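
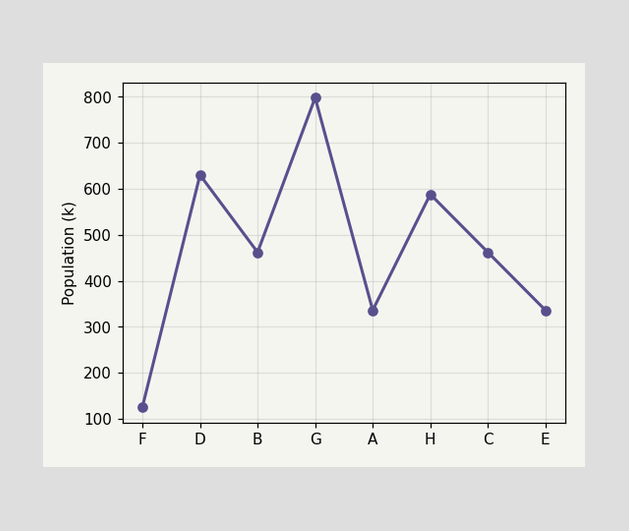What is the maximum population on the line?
The highest point is at G, and reading across to the y-axis gives 798k.

798k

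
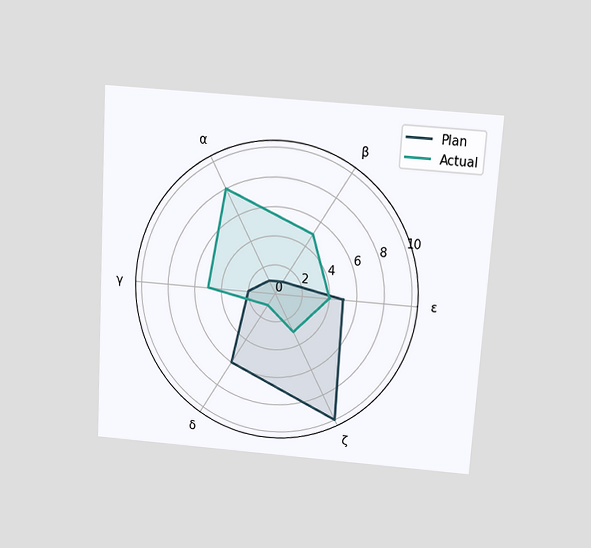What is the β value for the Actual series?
The chart is tilted about 4° clockwise and viewed slightly from above. On the β axis, Actual reaches 5.

5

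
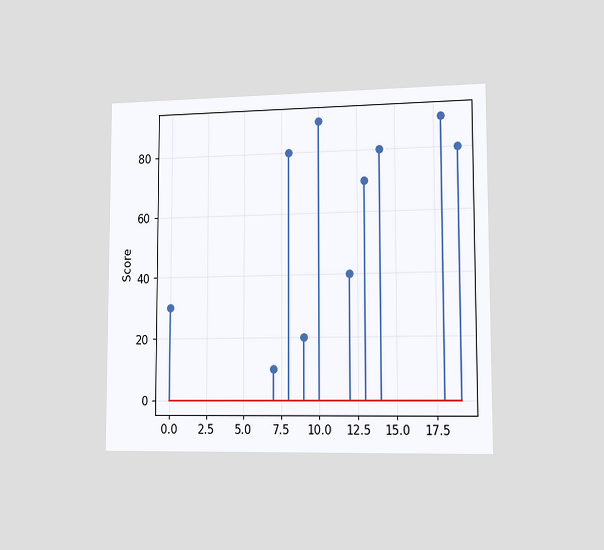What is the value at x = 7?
The chart is viewed slightly from the right. The stem at x=7 reaches 10.

10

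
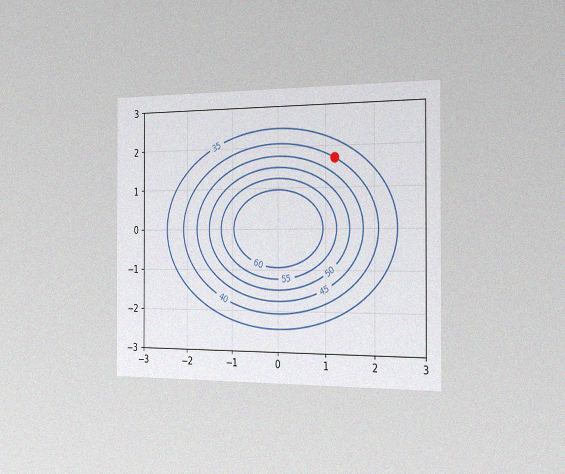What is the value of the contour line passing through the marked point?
40

The chart is viewed slightly from the right, with some photo noise. The marked point sits on the contour labelled 40.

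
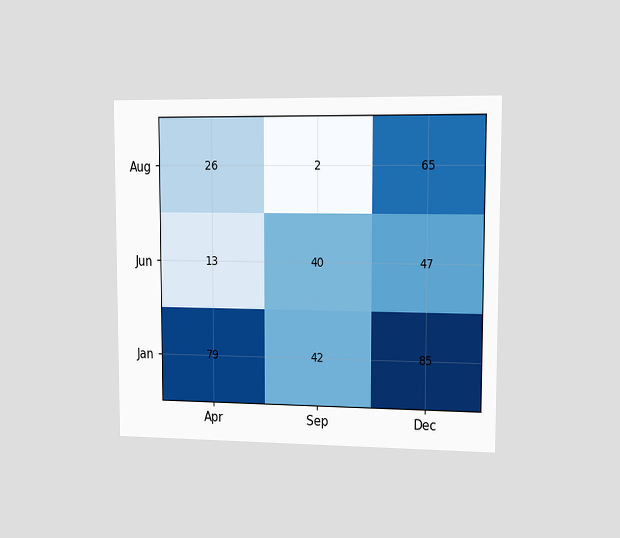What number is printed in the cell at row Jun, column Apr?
13

The chart is viewed slightly from the right. The (Jun, Apr) cell reads 13.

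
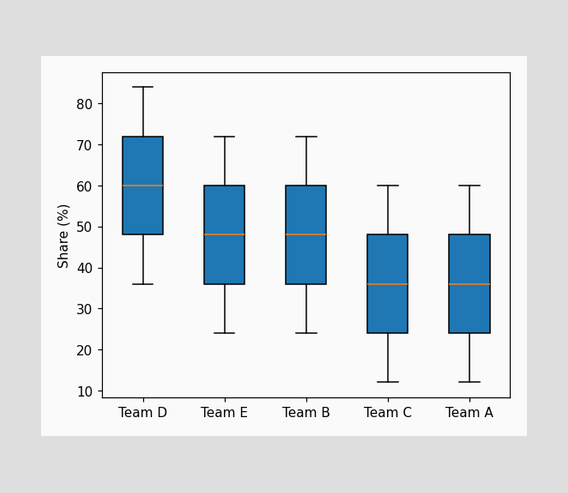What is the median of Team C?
36%

The median line in the Team C box sits at 36%.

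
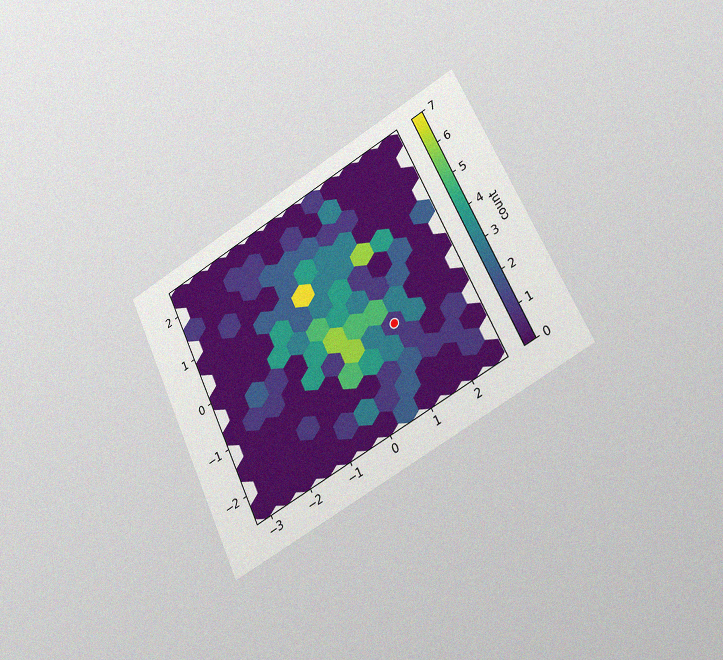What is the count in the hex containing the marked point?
1

The chart is tilted about 25° counter-clockwise and viewed slightly from the right, with some photo noise. The marked hex reads 1 on the colorbar.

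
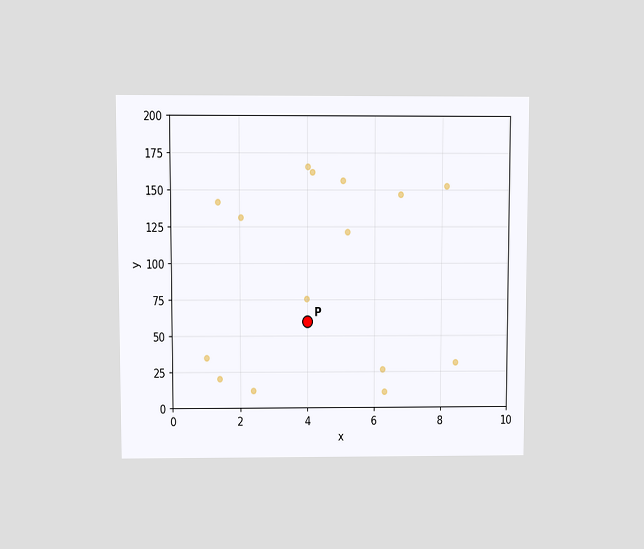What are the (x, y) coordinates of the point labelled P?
The chart is viewed at a slight angle. Following the gridlines from P to each axis, P sits at (4, 60).

(4, 60)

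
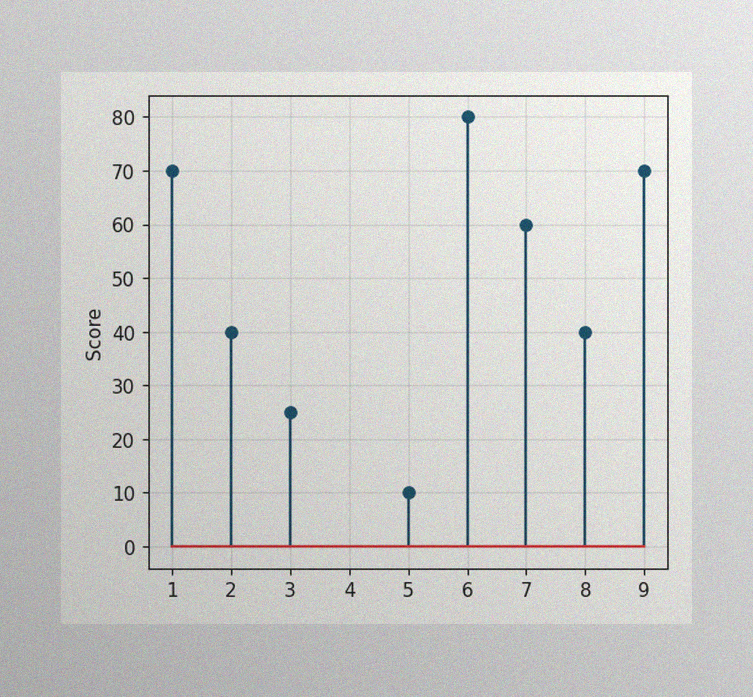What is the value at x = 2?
40

The image has some photo noise and uneven lighting. The stem at x=2 reaches 40.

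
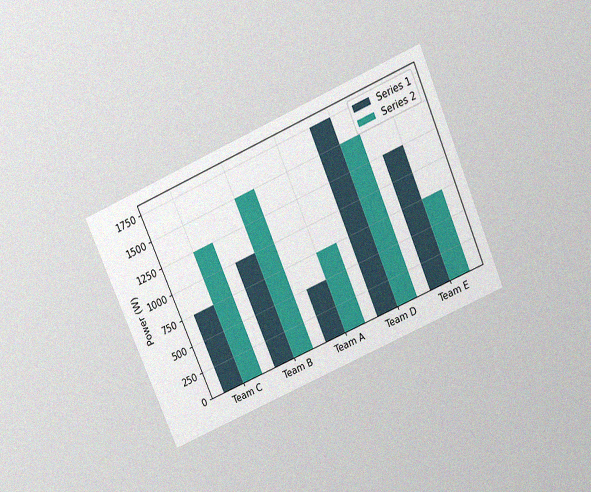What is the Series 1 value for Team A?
500W

The chart is tilted about 24° counter-clockwise and viewed slightly from above, with some photo noise. The Series 1 bar at Team A reaches 500W on the y-axis.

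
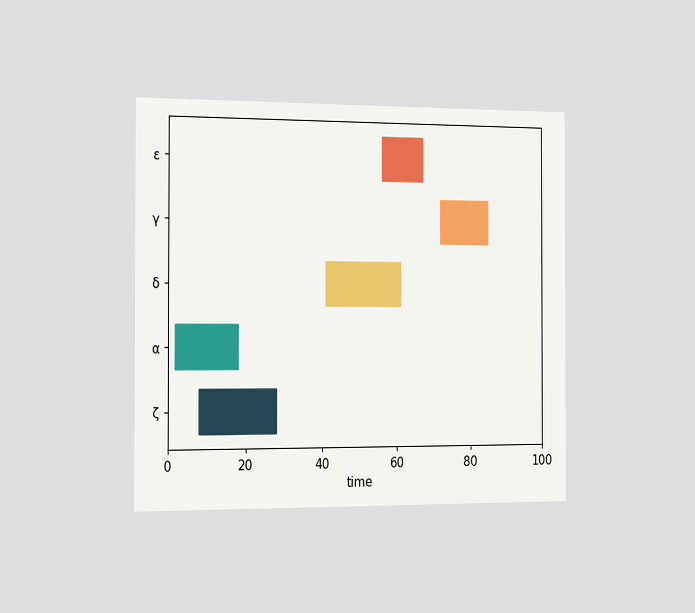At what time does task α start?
2

The chart is viewed slightly from the left. The α bar begins at t=2.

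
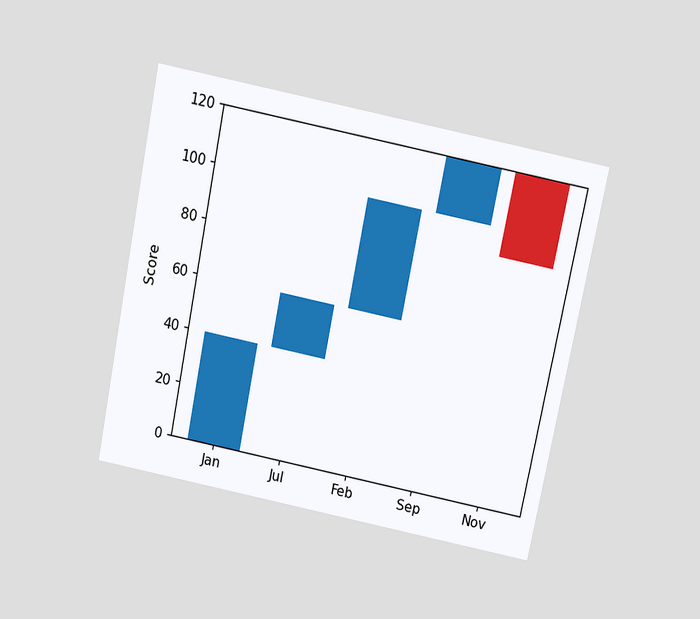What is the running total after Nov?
90

The chart is tilted about 11° clockwise and viewed slightly from above. After Nov the running total reaches 90.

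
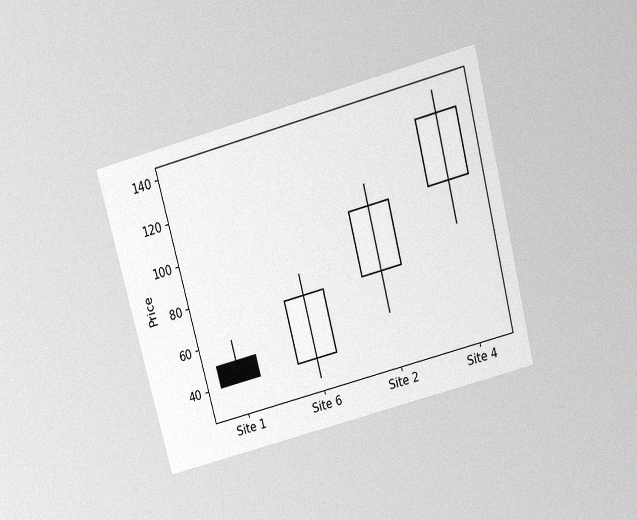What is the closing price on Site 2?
The chart is tilted about 15° counter-clockwise and viewed slightly from above, with some photo noise. The Site 2 candle closes at 100.

100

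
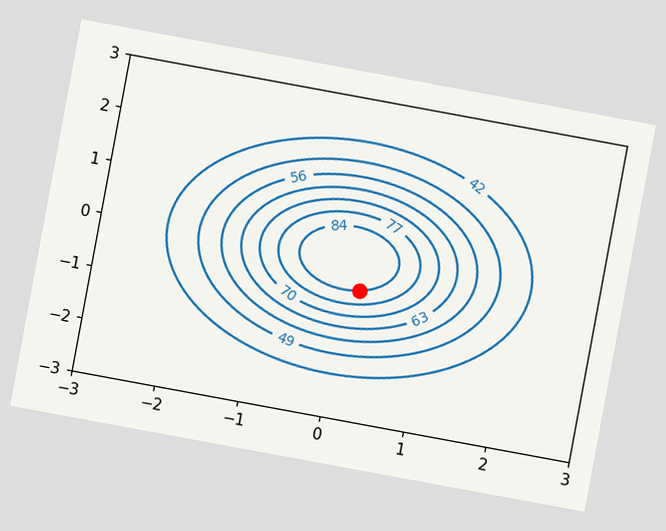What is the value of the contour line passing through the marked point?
The chart is tilted about 10° clockwise. The marked point sits on the contour labelled 84.

84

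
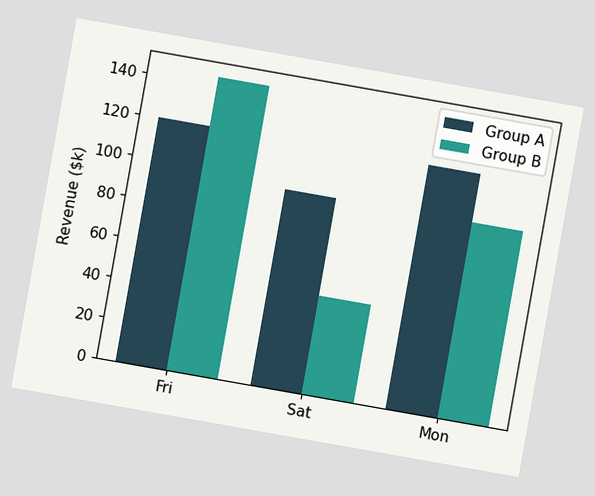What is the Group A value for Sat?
The chart is tilted about 10° clockwise. The Group A bar at Sat reaches $96k on the y-axis.

$96k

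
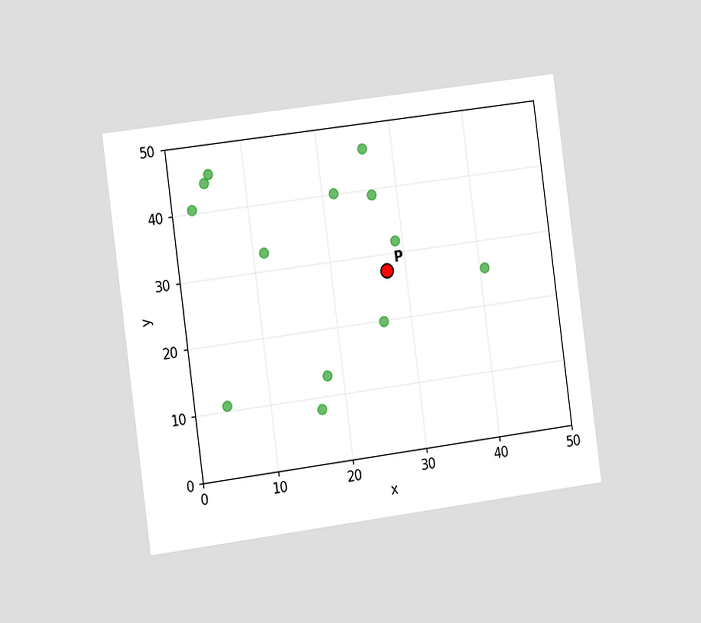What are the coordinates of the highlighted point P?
(27.5, 27.5)

The chart is tilted about 8° counter-clockwise and viewed slightly from the left. Following the gridlines from P to each axis, P sits at (27.5, 27.5).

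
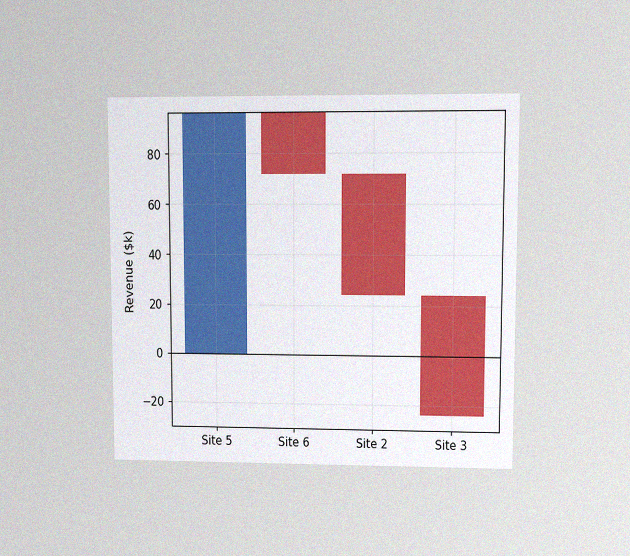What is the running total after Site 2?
$24k

The chart is viewed at a slight angle, with some photo noise. After Site 2 the running total reaches $24k.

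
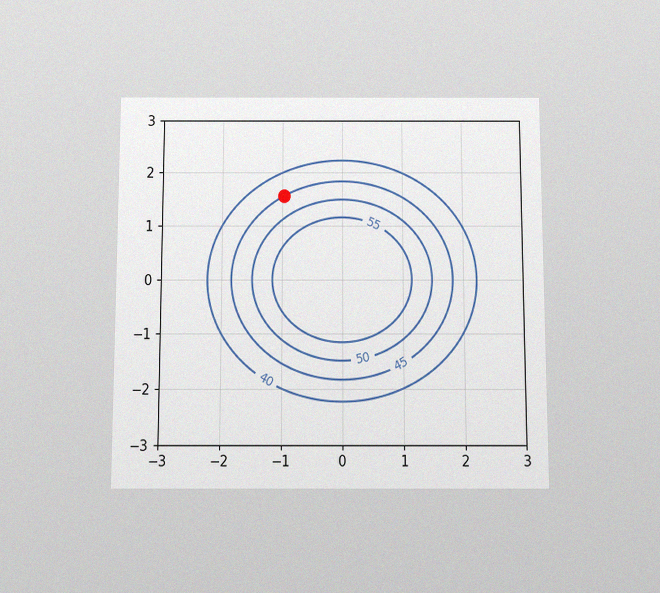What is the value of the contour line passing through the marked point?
45

The chart is viewed slightly from below, with some photo noise. The marked point sits on the contour labelled 45.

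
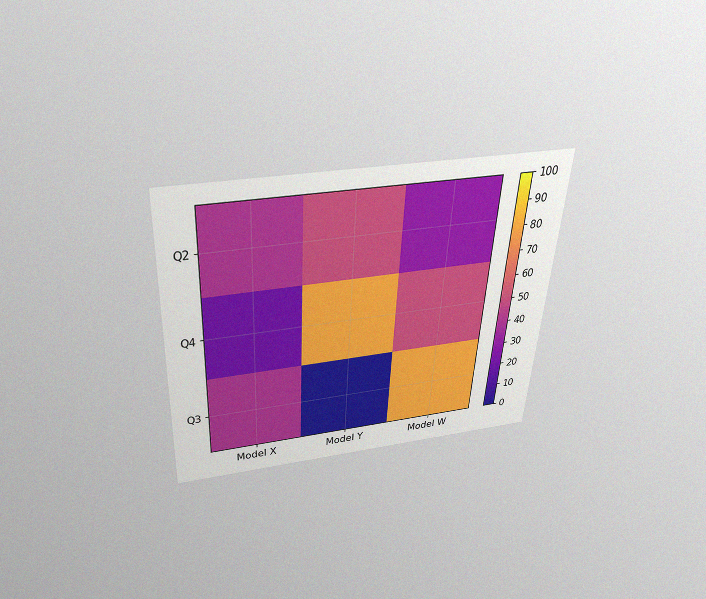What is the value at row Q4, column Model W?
50

The chart is tilted about 3° clockwise and viewed slightly from above, with some photo noise. Matching cell (Q4, Model W) against the colorbar gives 50.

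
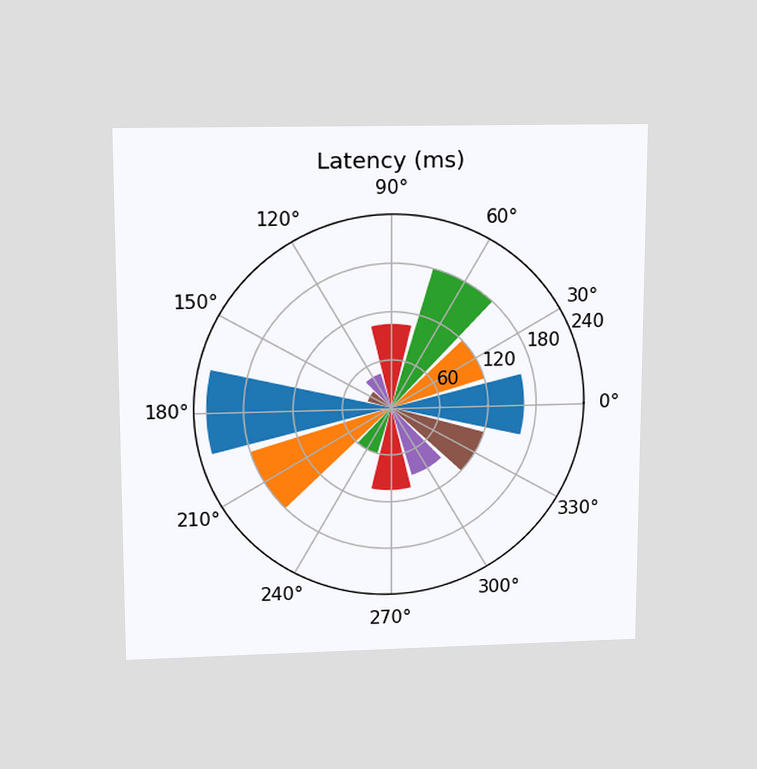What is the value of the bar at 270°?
The chart is viewed slightly from above. The bar at 270° reaches 105ms on the radial axis.

105ms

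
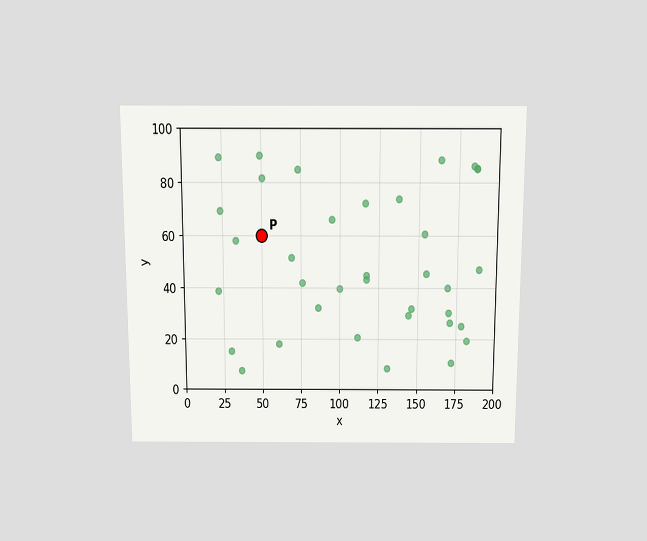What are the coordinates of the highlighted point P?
(50, 60)

The chart is viewed slightly from above. Following the gridlines from P to each axis, P sits at (50, 60).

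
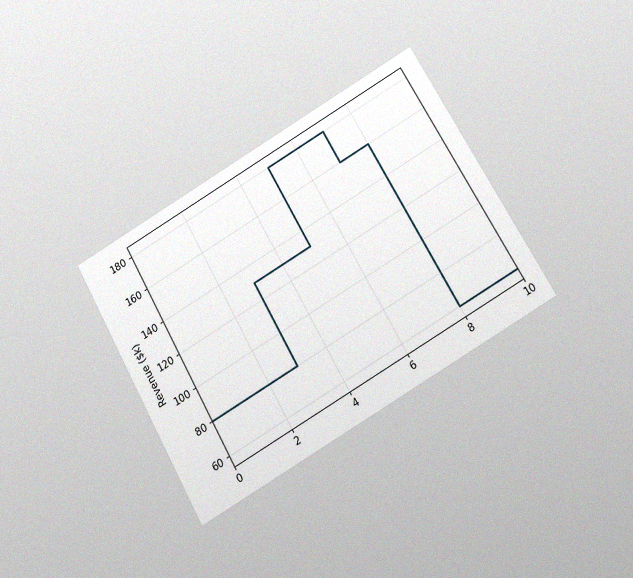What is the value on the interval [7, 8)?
The chart is tilted about 29° counter-clockwise and viewed slightly from below, with some photo noise. On [7, 8) the step sits at $160k.

$160k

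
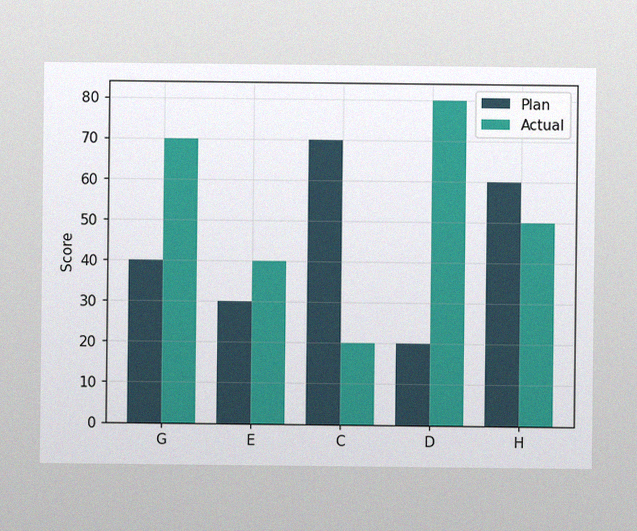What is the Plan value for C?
The image has some photo noise and uneven lighting. The Plan bar at C reaches 70 on the y-axis.

70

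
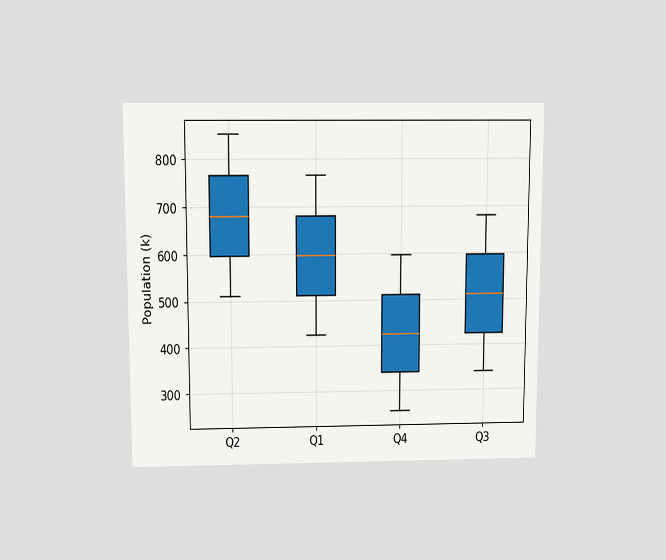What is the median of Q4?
425k

The chart is viewed slightly from above. The median line in the Q4 box sits at 425k.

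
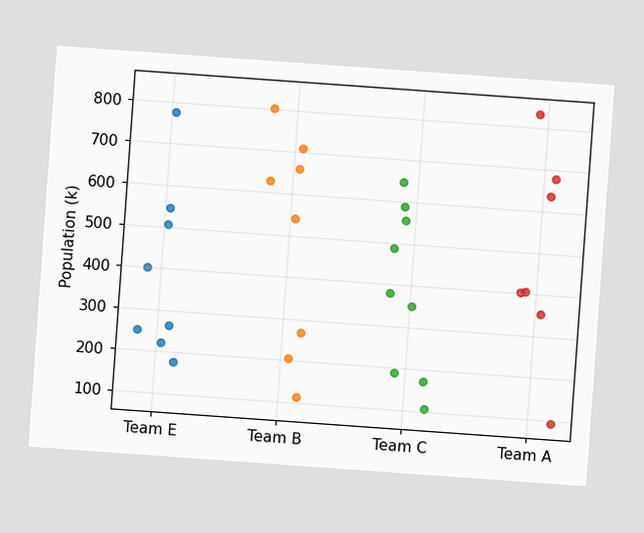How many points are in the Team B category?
8

The chart is tilted about 4° clockwise. Counting the markers in the Team B column gives 8.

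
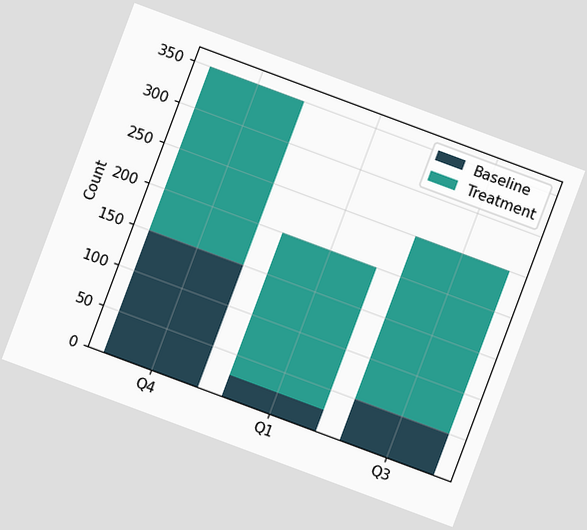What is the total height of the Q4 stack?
350

The chart is tilted about 20° clockwise. The Q4 stack's top reaches 350 on the y-axis.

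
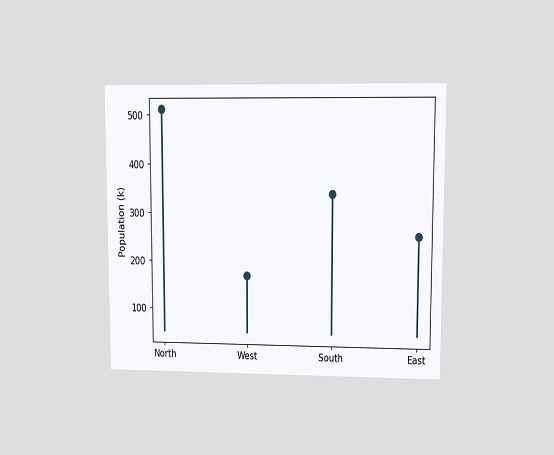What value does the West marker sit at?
170k

The chart is viewed at a slight angle. The West marker sits at 170k.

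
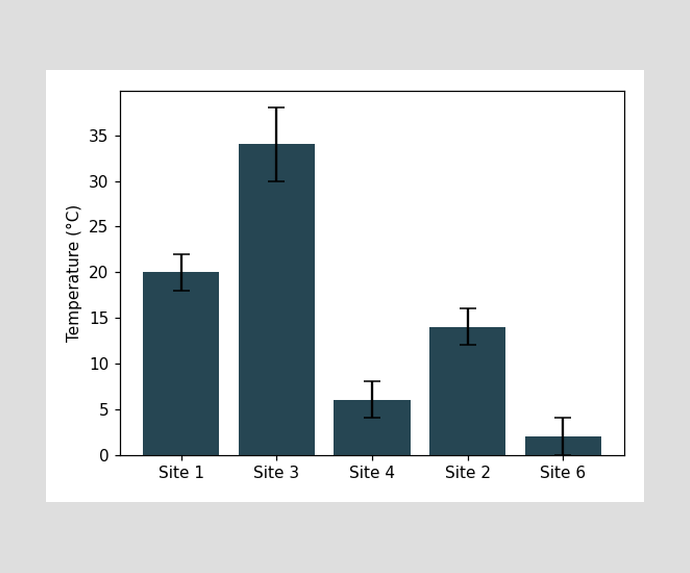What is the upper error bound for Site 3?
38°C

The Site 3 bar's upper whisker reaches 38°C.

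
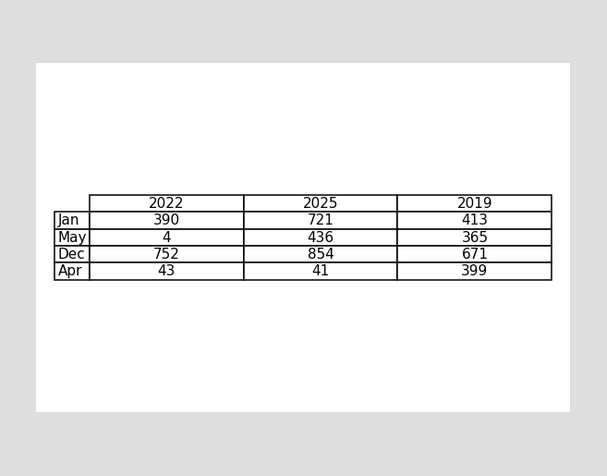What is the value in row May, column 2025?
436

The (May, 2025) cell reads 436.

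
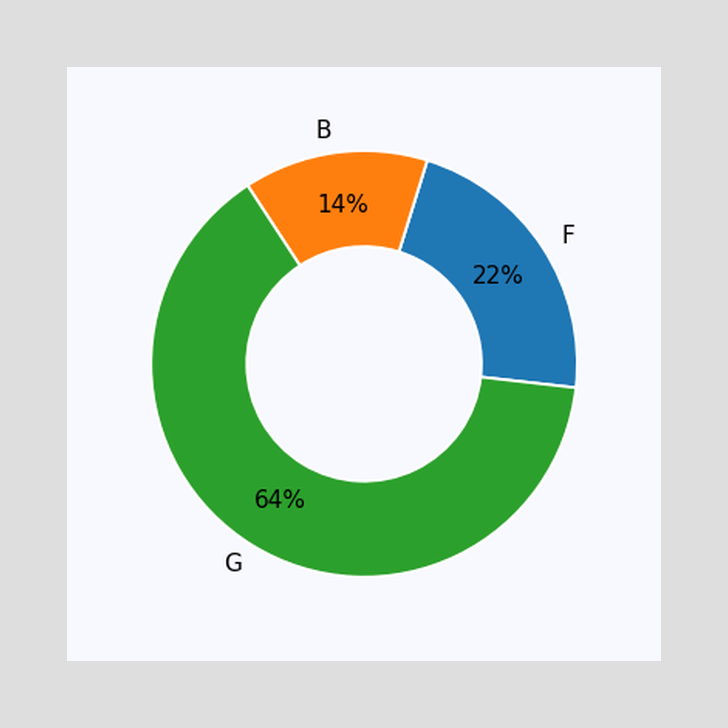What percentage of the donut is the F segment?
22%

The F segment takes up 22% of the ring.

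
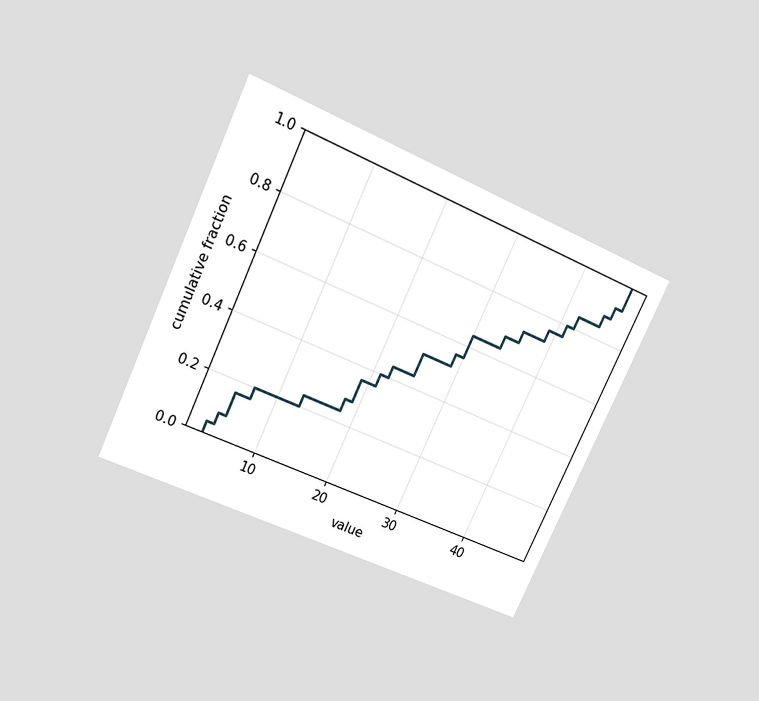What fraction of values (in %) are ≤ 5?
The chart is tilted about 25° clockwise and viewed slightly from above. At x=5 the ECDF step is at 16%.

16%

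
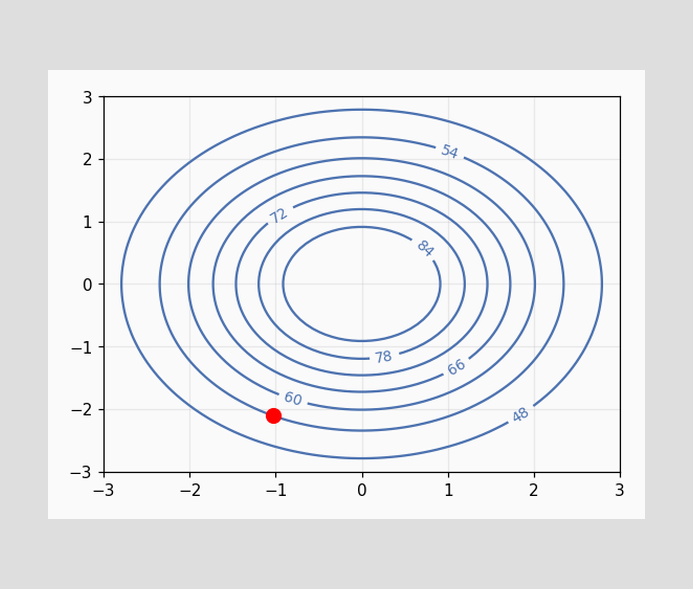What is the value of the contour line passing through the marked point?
The marked point sits on the contour labelled 54.

54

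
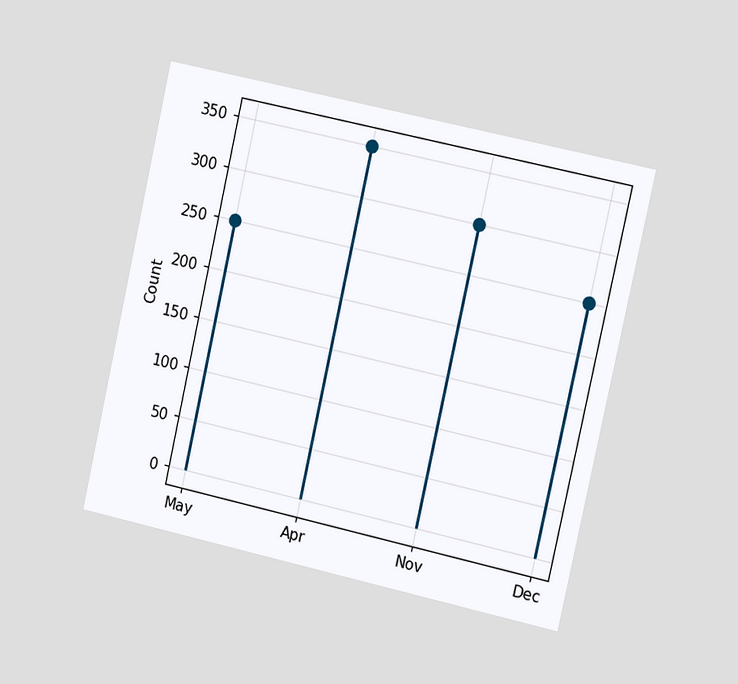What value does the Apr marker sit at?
The chart is tilted about 12° clockwise and viewed at a slight angle. The Apr marker sits at 350.

350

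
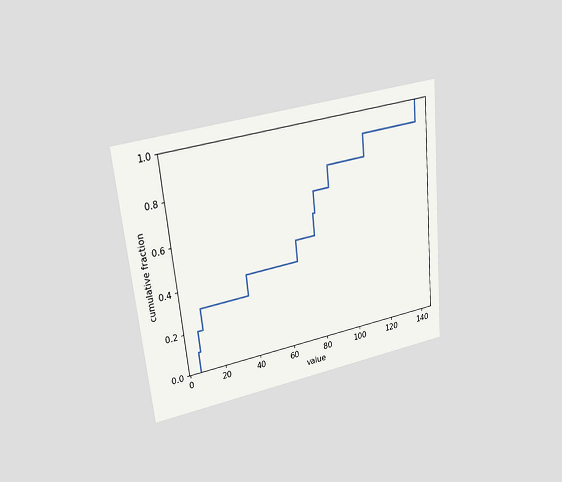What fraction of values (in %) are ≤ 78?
The chart is tilted about 6° counter-clockwise and viewed at a slight angle. At x=78 the ECDF step is at 70%.

70%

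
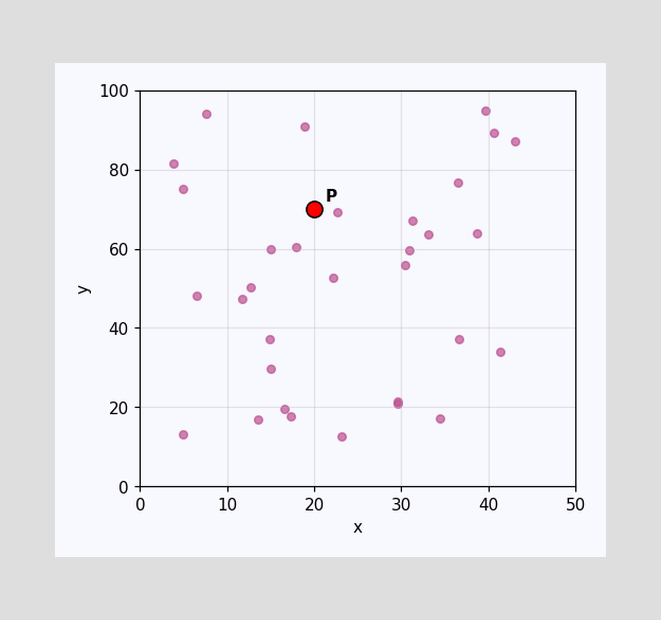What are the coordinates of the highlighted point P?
(20, 70)

Following the gridlines from P to each axis, P sits at (20, 70).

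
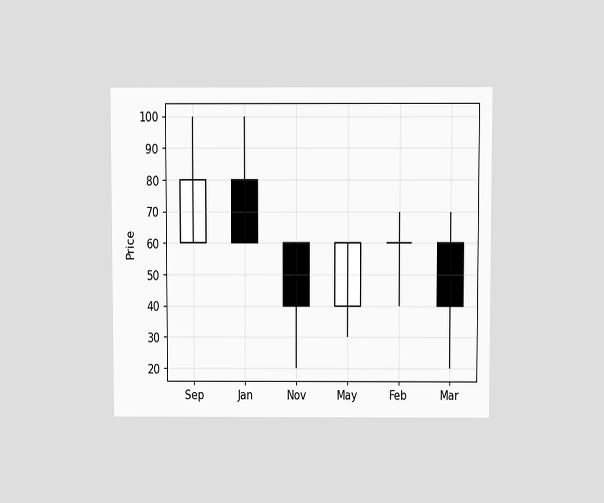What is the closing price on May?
The chart is viewed at a slight angle. The May candle closes at 60.

60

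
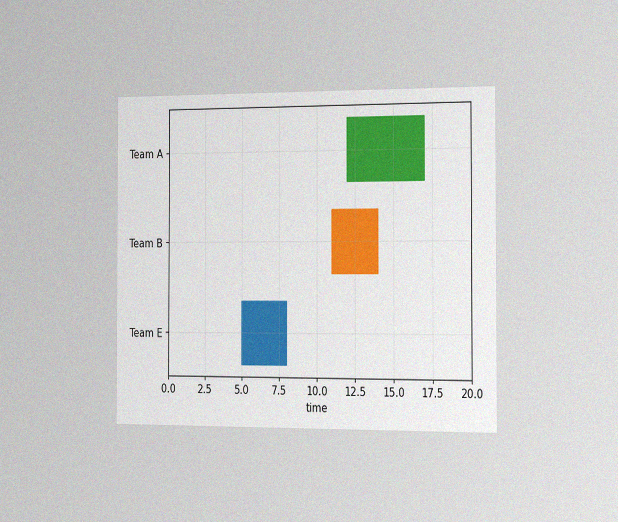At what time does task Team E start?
5

The chart is viewed slightly from the right, with some photo noise. The Team E bar begins at t=5.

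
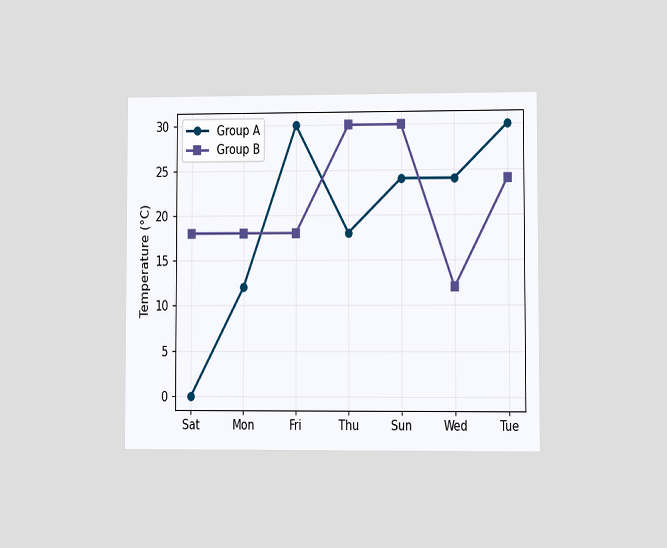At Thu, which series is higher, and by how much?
Group B, by 12°C

The chart is viewed at a slight angle. At Thu, Group B sits above the other line by 12°C.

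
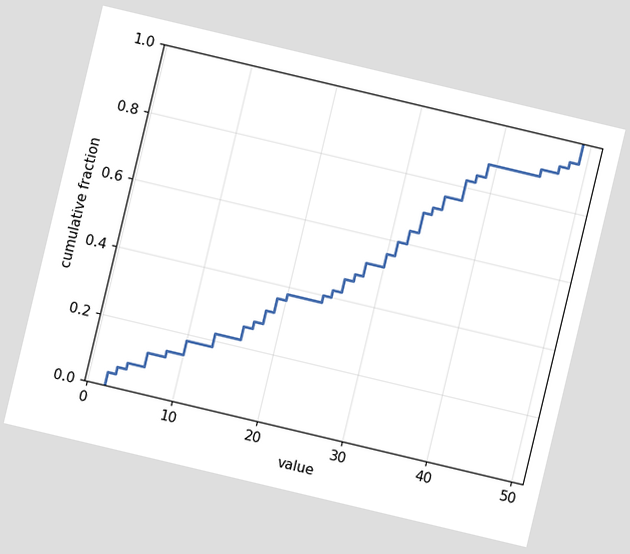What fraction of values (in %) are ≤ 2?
The chart is tilted about 13° clockwise. At x=2 the ECDF step is at 4%.

4%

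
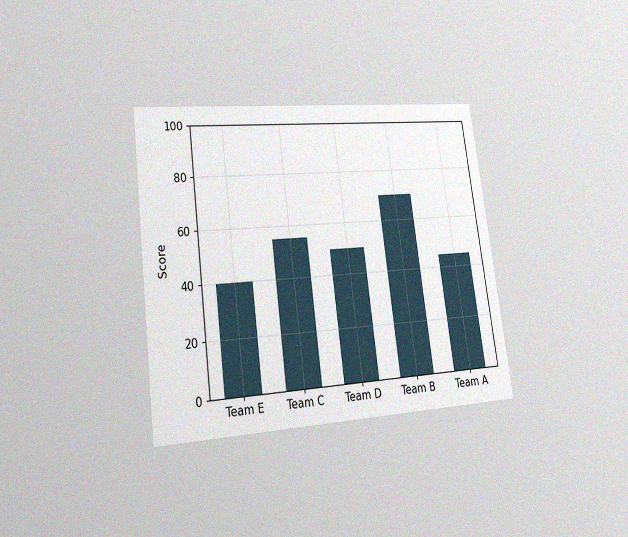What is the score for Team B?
The chart is tilted about 7° counter-clockwise and viewed at a slight angle, with some photo noise. Reading along the chart's y-axis, the Team B bar reaches 70.

70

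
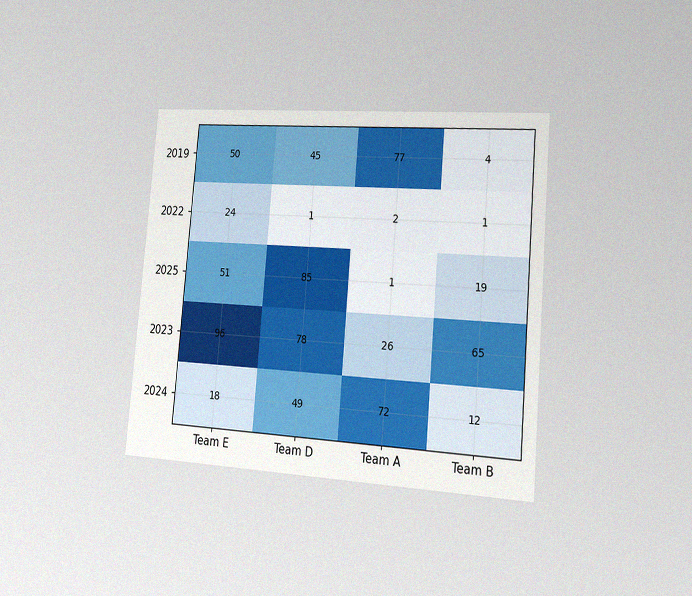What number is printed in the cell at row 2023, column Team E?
The chart is tilted about 5° clockwise and viewed slightly from the right, with some photo noise. The (2023, Team E) cell reads 96.

96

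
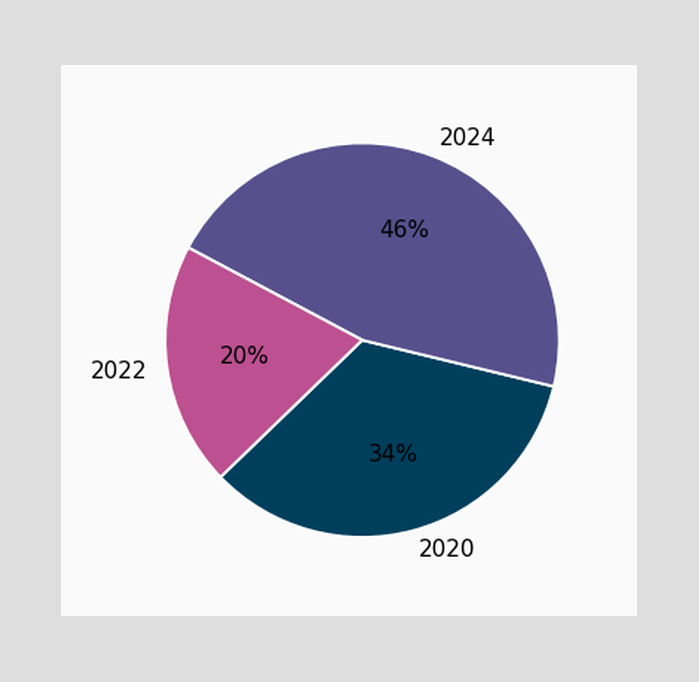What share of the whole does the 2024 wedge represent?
46%

The 2024 slice takes up 46% of the pie.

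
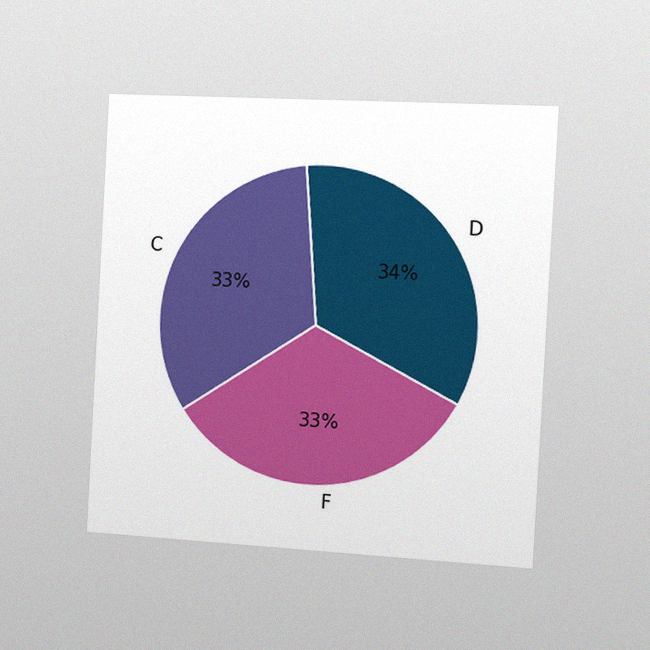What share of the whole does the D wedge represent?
The chart is tilted about 3° clockwise and viewed slightly from the right, with some photo noise. The D slice takes up 34% of the pie.

34%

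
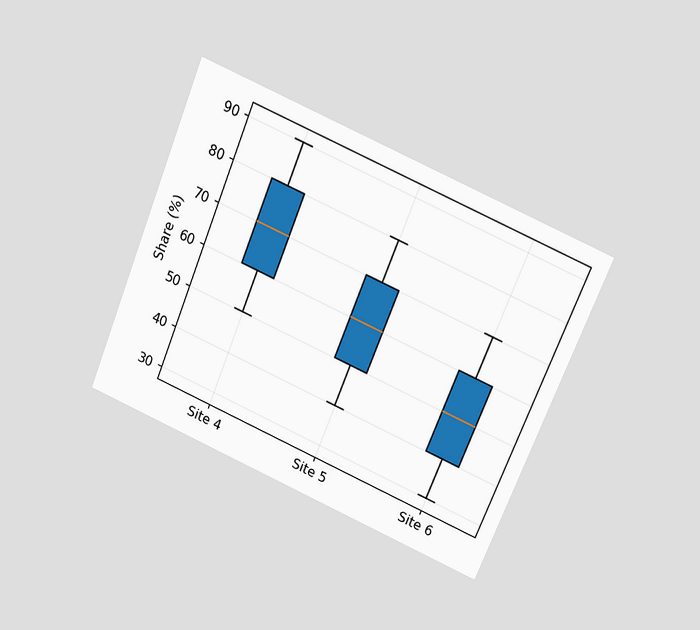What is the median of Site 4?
The chart is tilted about 22° clockwise and viewed slightly from above. The median line in the Site 4 box sits at 70%.

70%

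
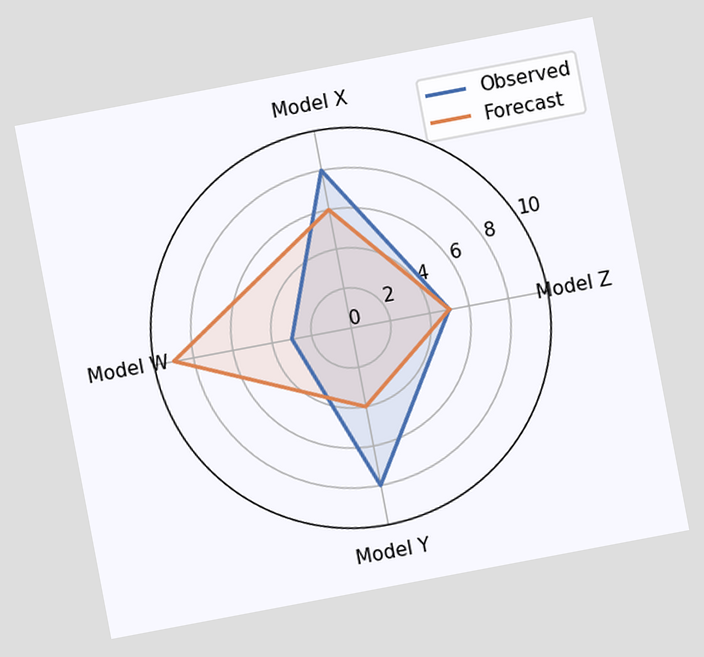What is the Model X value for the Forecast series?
6

The chart is tilted about 11° counter-clockwise. On the Model X axis, Forecast reaches 6.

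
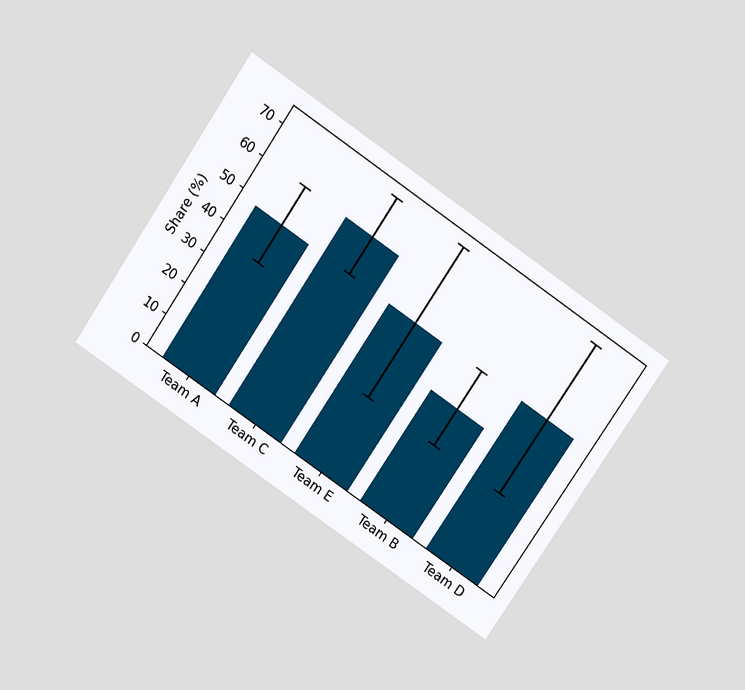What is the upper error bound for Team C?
The chart is tilted about 34° clockwise and viewed slightly from above. The Team C bar's upper whisker reaches 72%.

72%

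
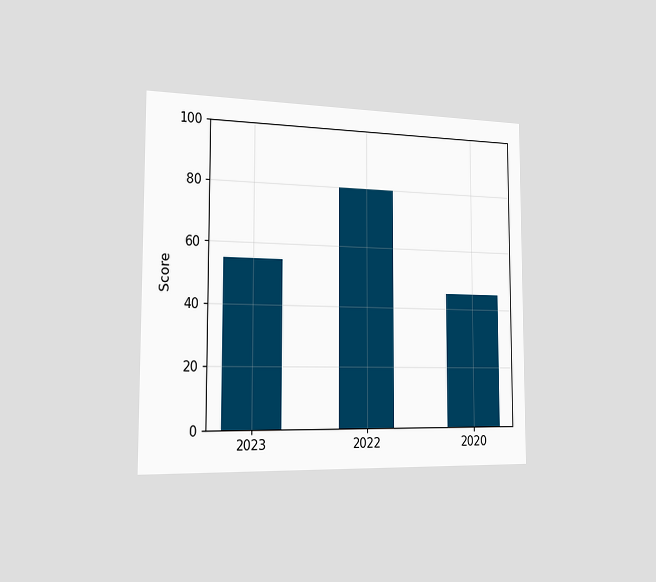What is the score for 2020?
45

The chart is viewed slightly from the left. Reading along the chart's y-axis, the 2020 bar reaches 45.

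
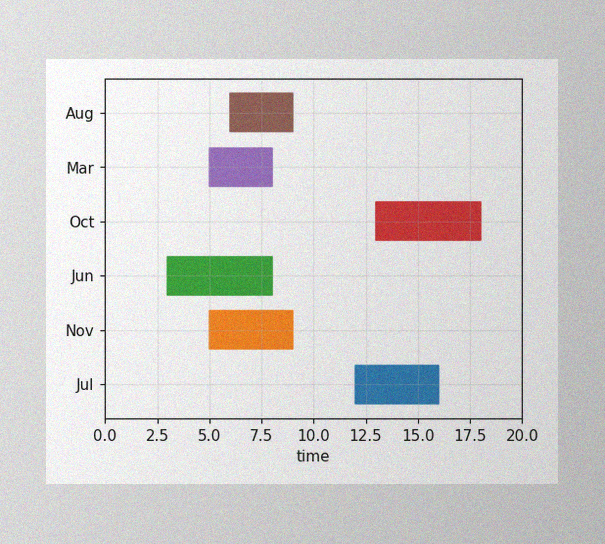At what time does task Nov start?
5

The image has some photo noise and uneven lighting. The Nov bar begins at t=5.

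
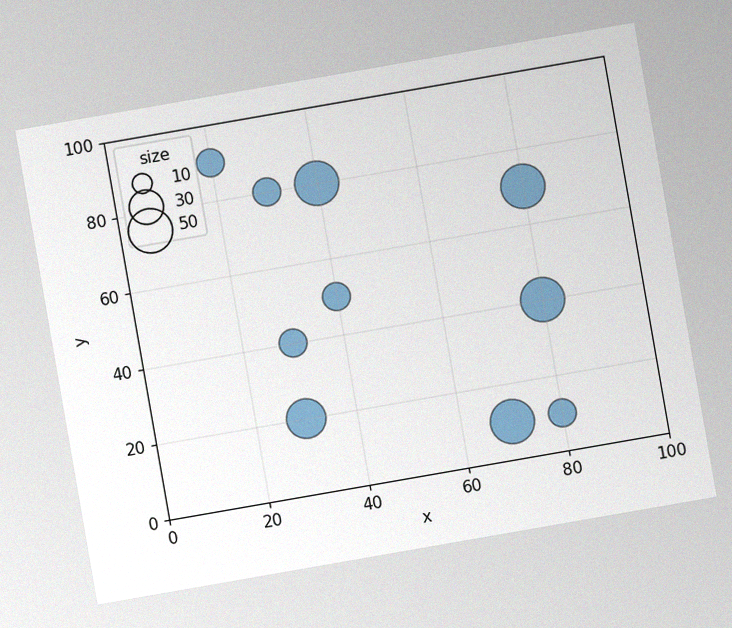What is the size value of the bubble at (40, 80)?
The chart is tilted about 10° counter-clockwise, with some photo noise. Matching the bubble at (40, 80) against the size legend gives 50.

50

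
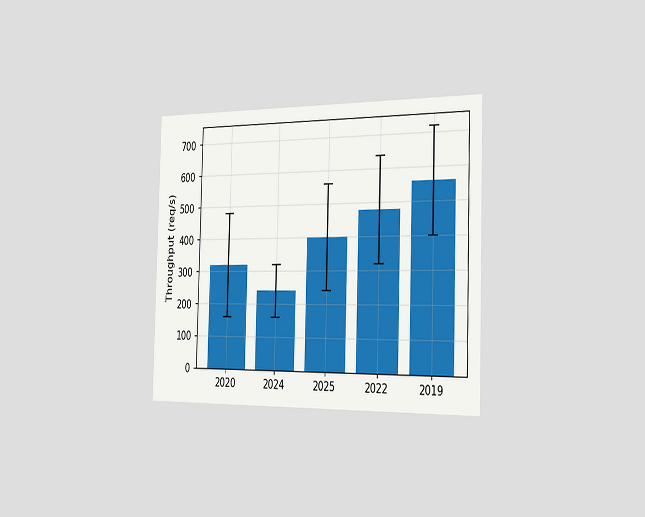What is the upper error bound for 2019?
720req/s

The chart is viewed slightly from the right. The 2019 bar's upper whisker reaches 720req/s.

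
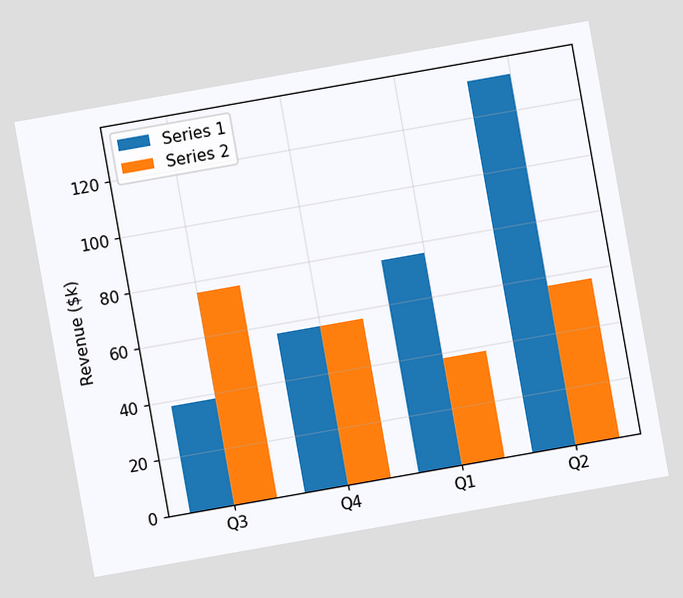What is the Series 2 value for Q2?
$57k

The chart is tilted about 10° counter-clockwise. The Series 2 bar at Q2 reaches $57k on the y-axis.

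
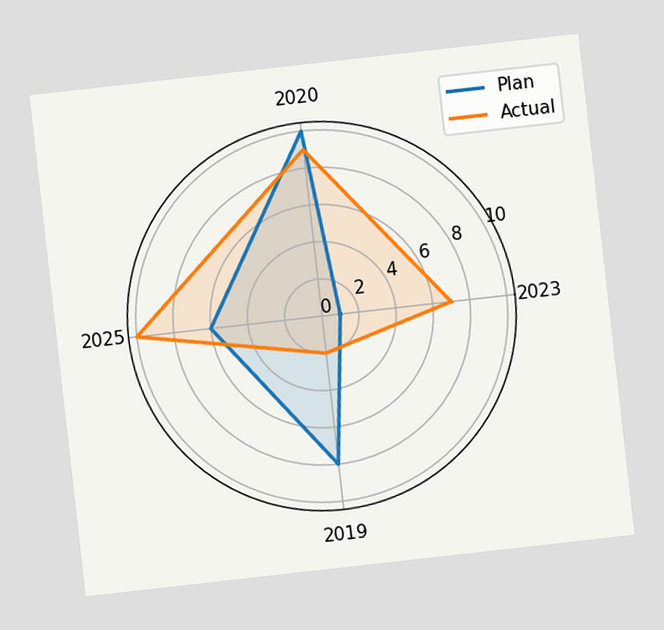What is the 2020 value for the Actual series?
9

The chart is tilted about 6° counter-clockwise. On the 2020 axis, Actual reaches 9.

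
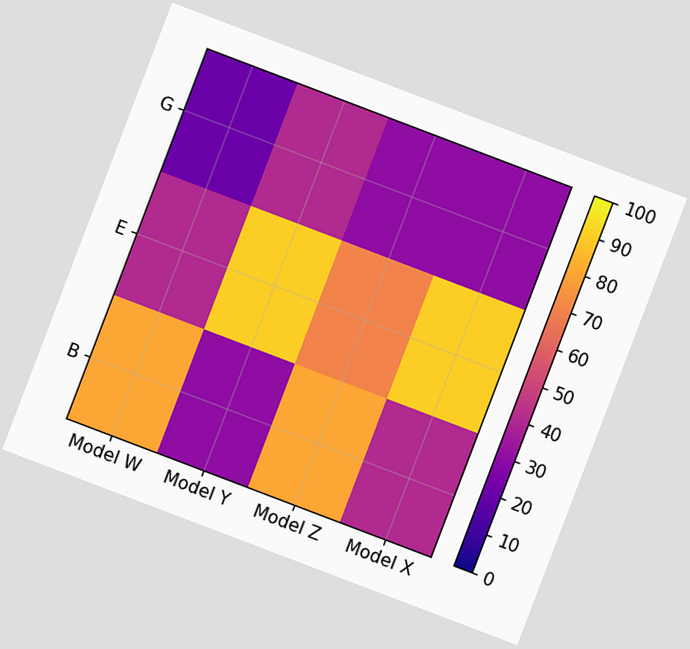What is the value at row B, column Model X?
The chart is tilted about 21° clockwise. Matching cell (B, Model X) against the colorbar gives 40.

40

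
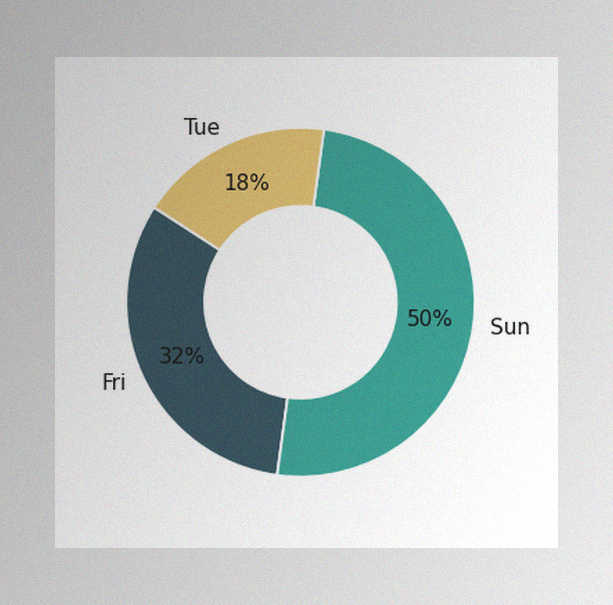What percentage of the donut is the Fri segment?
32%

The image has some photo noise and uneven lighting. The Fri segment takes up 32% of the ring.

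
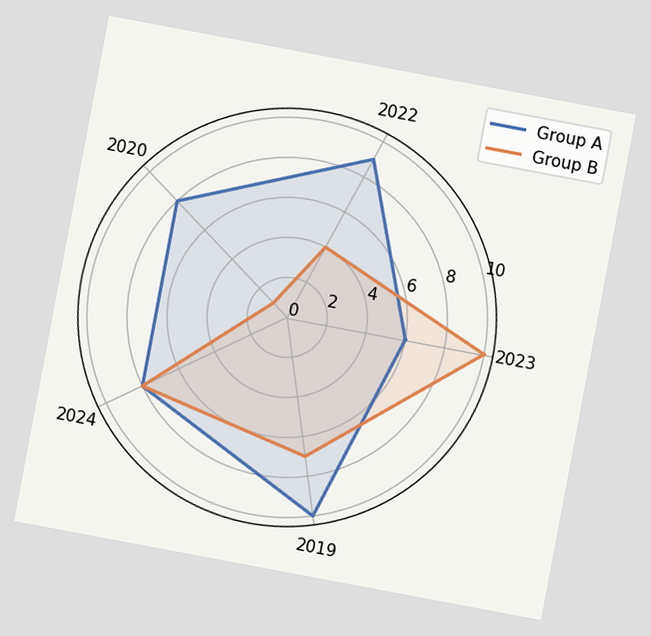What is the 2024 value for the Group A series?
The chart is tilted about 11° clockwise. On the 2024 axis, Group A reaches 8.

8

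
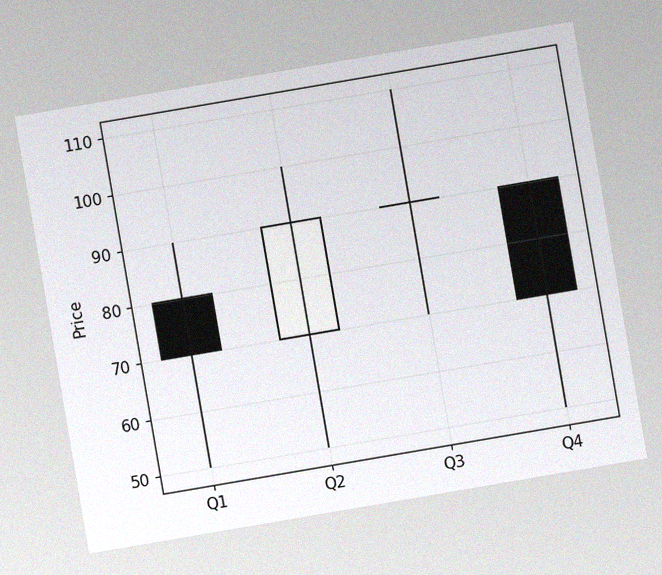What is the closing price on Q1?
70

The chart is tilted about 10° counter-clockwise, with some photo noise. The Q1 candle closes at 70.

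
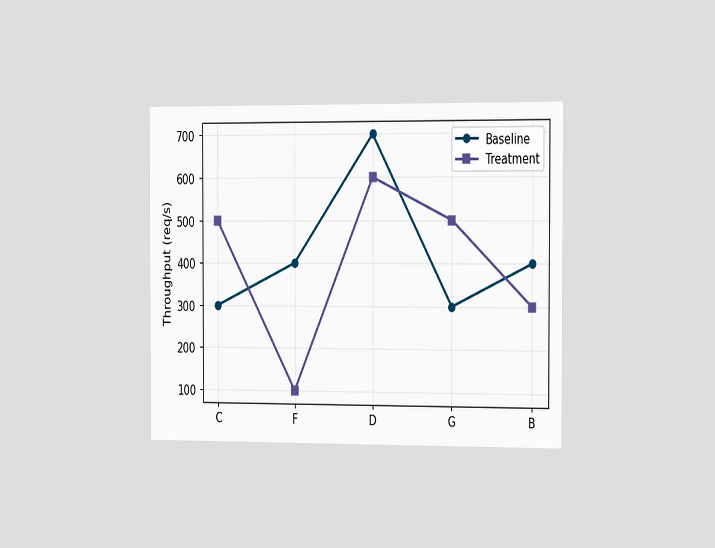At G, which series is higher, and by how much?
The chart is viewed slightly from the right. At G, Treatment sits above the other line by 200req/s.

Treatment, by 200req/s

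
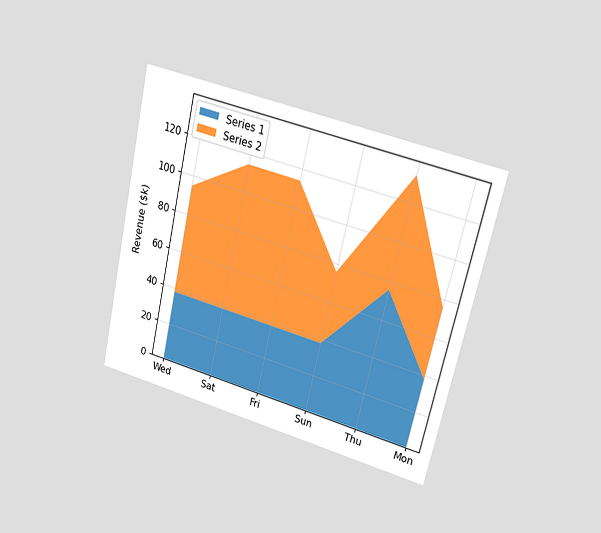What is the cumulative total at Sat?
The chart is tilted about 13° clockwise and viewed at a slight angle. The stacked total at Sat reaches $114k.

$114k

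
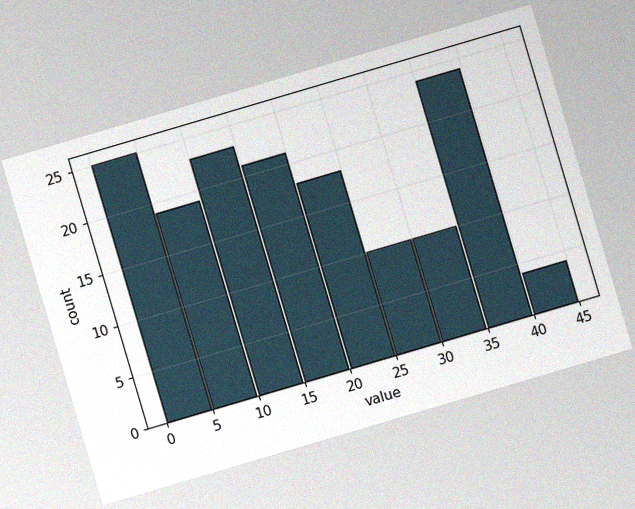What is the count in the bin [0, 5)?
The chart is tilted about 16° counter-clockwise, with some photo noise. The [0, 5) bin has height 25.

25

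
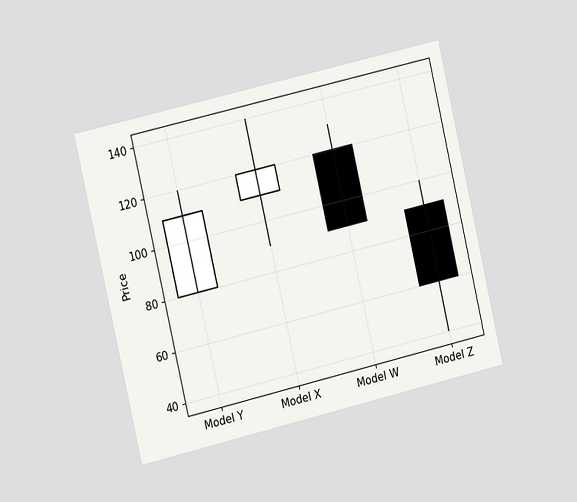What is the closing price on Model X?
120

The chart is tilted about 13° counter-clockwise and viewed slightly from the left. The Model X candle closes at 120.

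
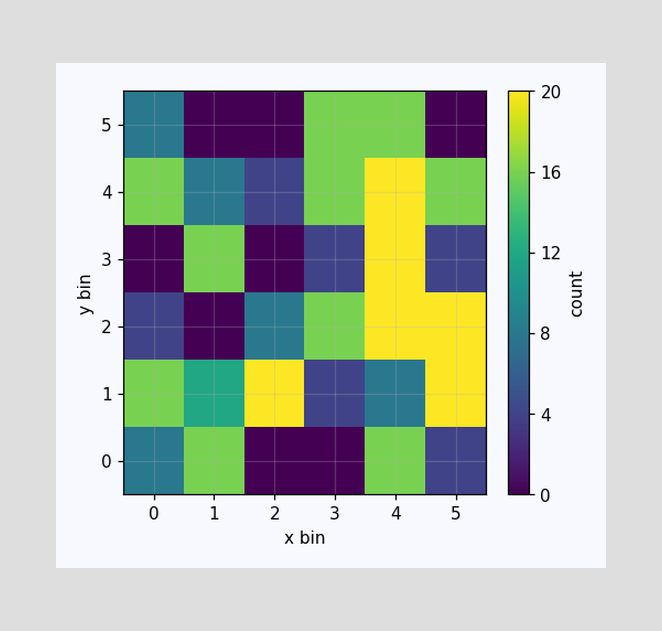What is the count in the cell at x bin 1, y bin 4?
8

Matching the cell (1, 4) against the colorbar gives 8.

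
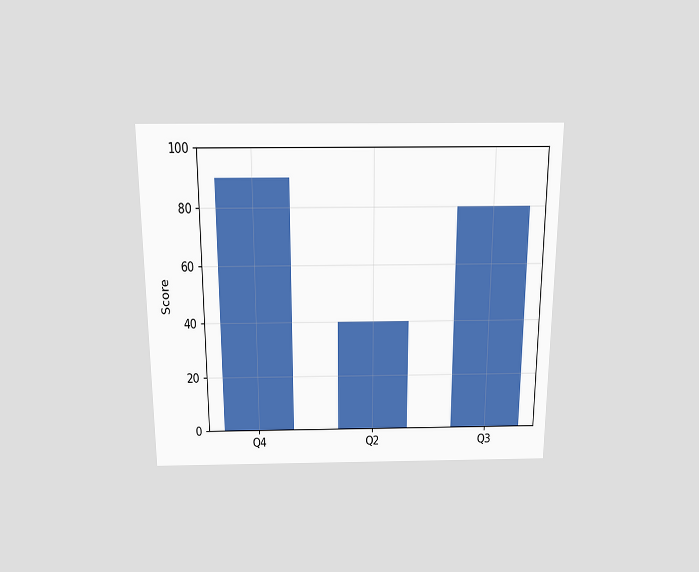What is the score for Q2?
40

The chart is viewed slightly from above. Reading along the chart's y-axis, the Q2 bar reaches 40.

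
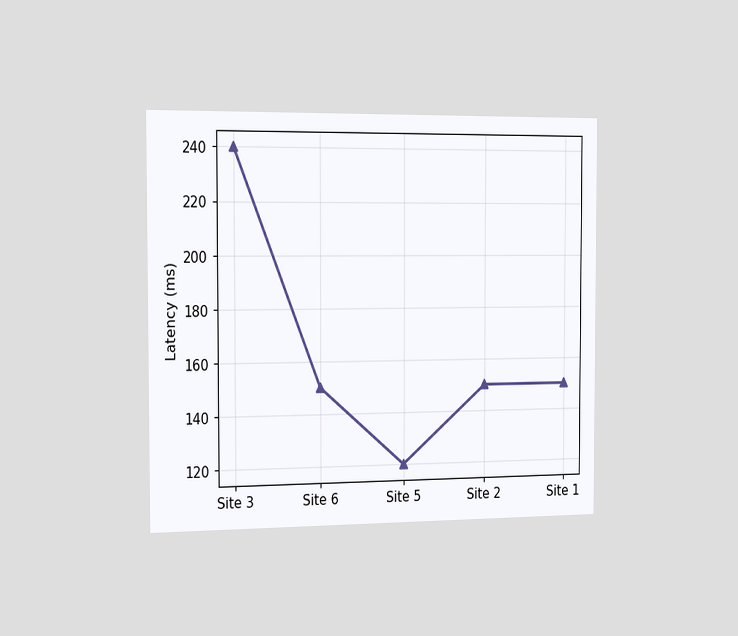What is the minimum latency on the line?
The chart is viewed slightly from the left. The lowest point is at Site 5, and reading across to the y-axis gives 120ms.

120ms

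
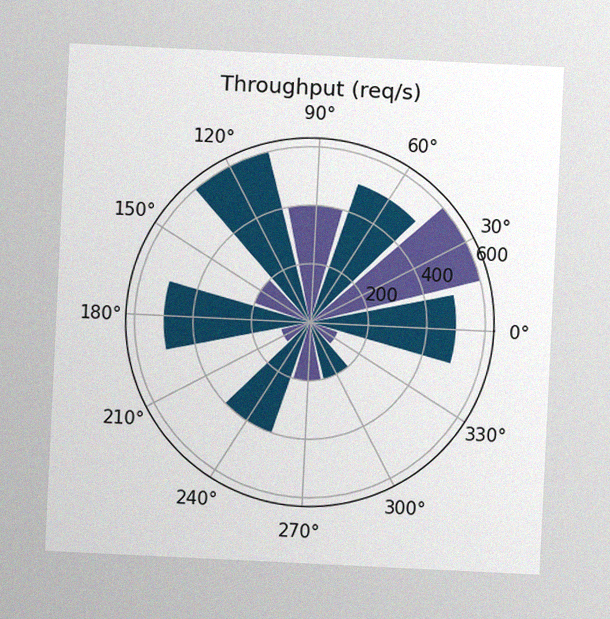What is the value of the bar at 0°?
500req/s

The chart is tilted about 3° clockwise, with some photo noise. The bar at 0° reaches 500req/s on the radial axis.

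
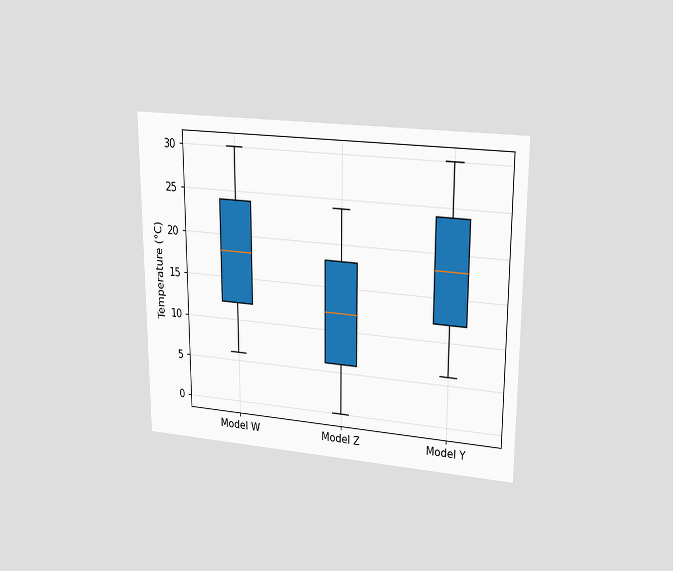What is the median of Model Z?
The chart is viewed at a slight angle. The median line in the Model Z box sits at 12°C.

12°C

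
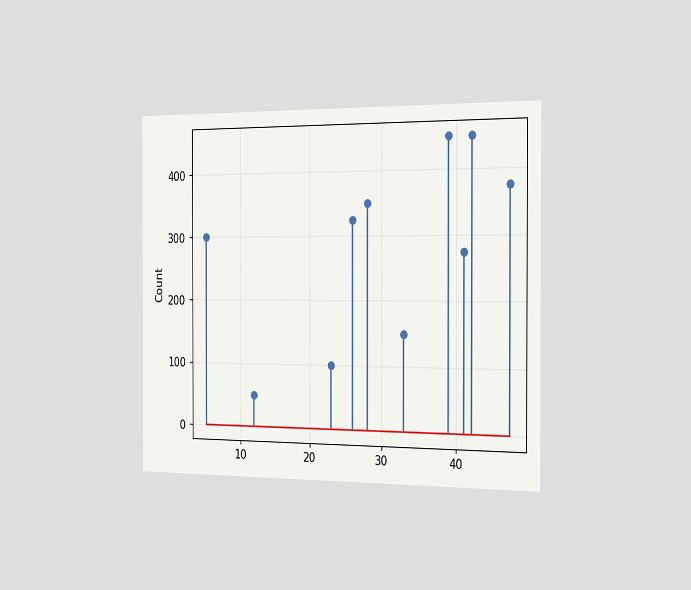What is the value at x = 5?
The chart is viewed slightly from the right. The stem at x=5 reaches 300.

300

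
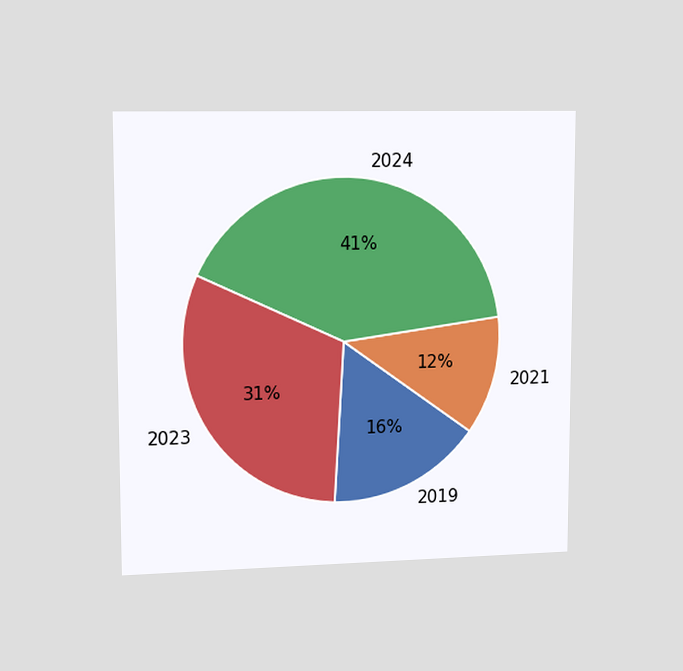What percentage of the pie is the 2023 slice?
31%

The chart is viewed slightly from the left. The 2023 slice takes up 31% of the pie.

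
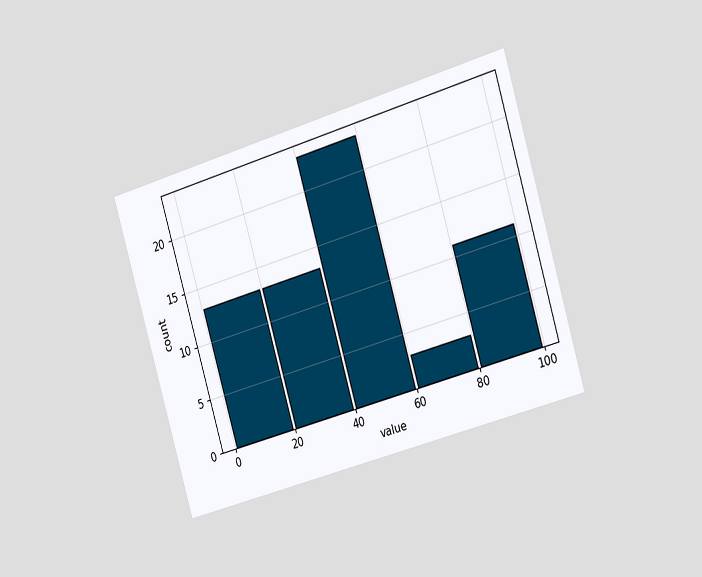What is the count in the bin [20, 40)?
The chart is tilted about 17° counter-clockwise and viewed slightly from the right. The [20, 40) bin has height 13.

13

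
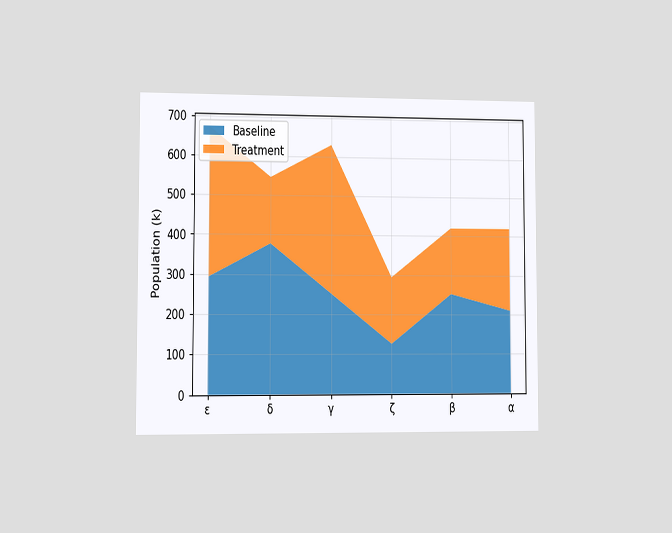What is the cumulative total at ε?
The chart is viewed at a slight angle. The stacked total at ε reaches 672k.

672k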